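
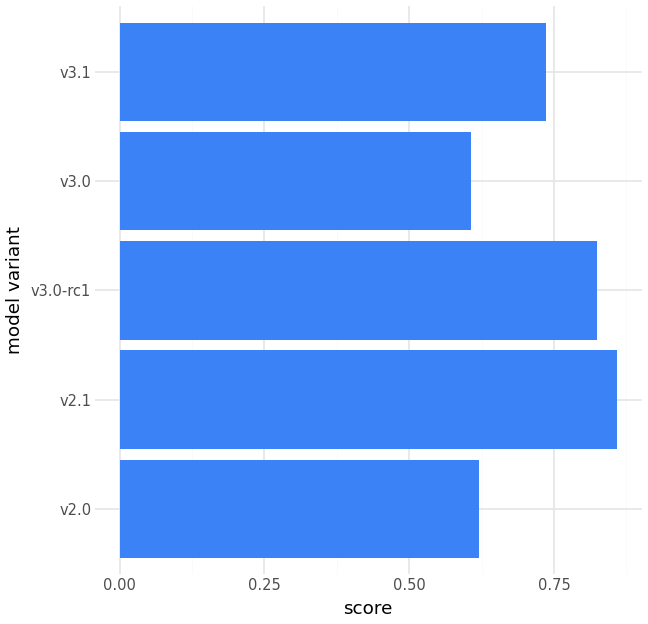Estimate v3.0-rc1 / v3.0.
≈ 1.33×

v3.0-rc1 ≈ 0.8, v3.0 ≈ 0.6; 0.8/0.6 ≈ 1.33.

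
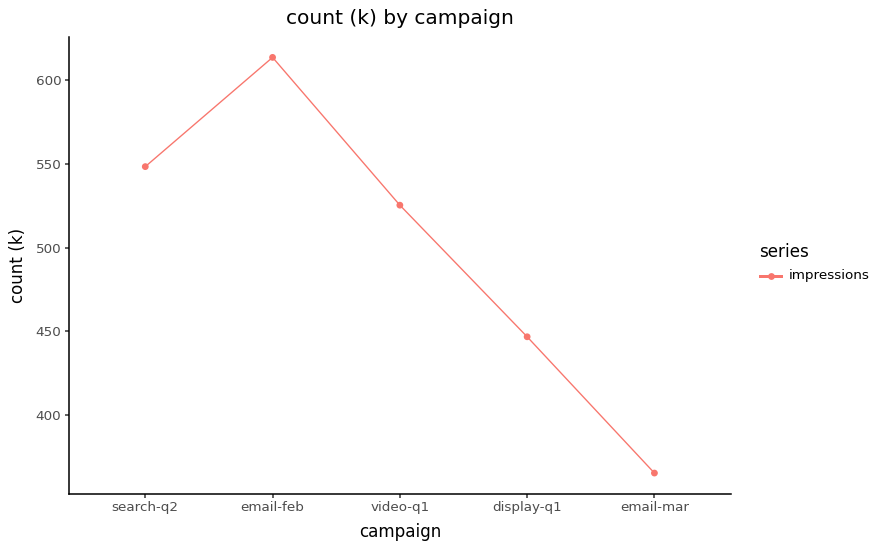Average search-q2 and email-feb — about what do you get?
(550 + 625) / 2 ≈ 588.

≈ 588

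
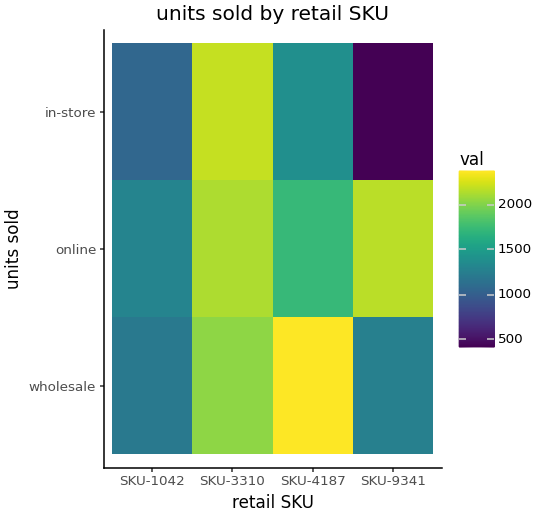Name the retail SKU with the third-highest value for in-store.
Top 4 for in-store: SKU-3310 ≈ 2200, SKU-4187 ≈ 1400, SKU-1042 ≈ 1000, SKU-9341 ≈ 400.

SKU-1042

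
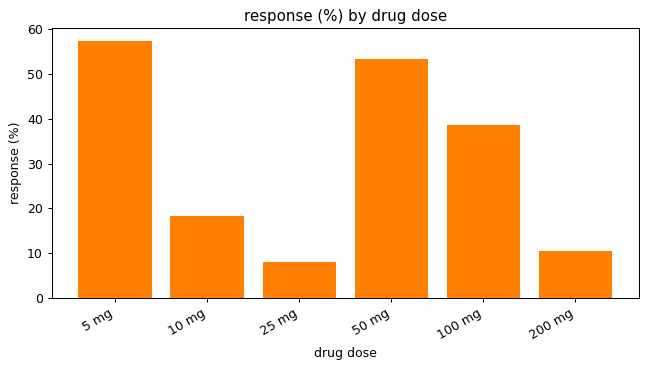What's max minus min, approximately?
Max 5 mg ≈ 55, min 25 mg ≈ 10; range ≈ 45.

≈ 45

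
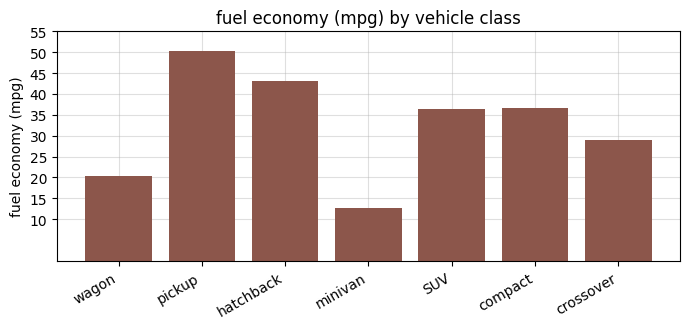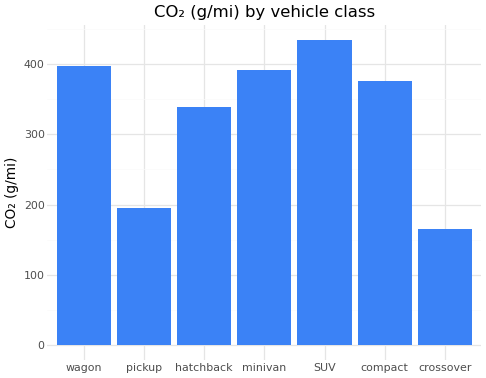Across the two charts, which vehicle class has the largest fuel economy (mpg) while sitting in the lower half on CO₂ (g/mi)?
pickup

Chart 2 median CO₂ (g/mi) ≈ 400; below-median vehicle classes: pickup, hatchback, crossover. Among those, pickup has the highest fuel economy (mpg) (≈ 50).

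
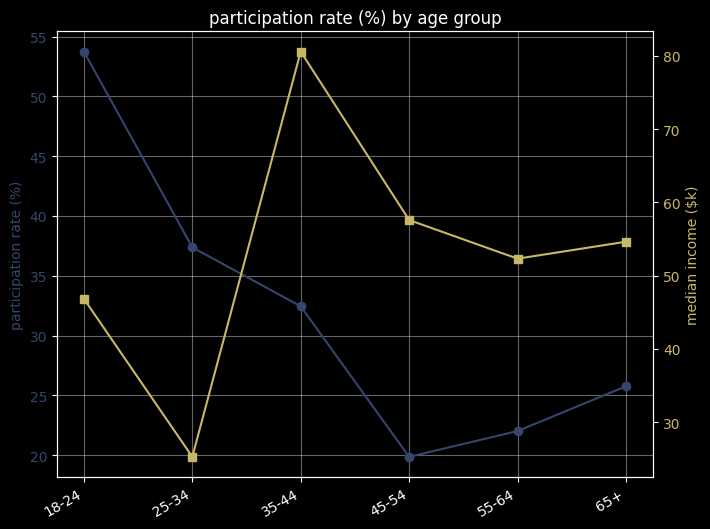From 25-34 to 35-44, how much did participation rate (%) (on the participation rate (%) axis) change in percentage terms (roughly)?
≈ -14.3%

25-34 ≈ 35, 35-44 ≈ 30; (30 − 35) / 35 ≈ -14.3%.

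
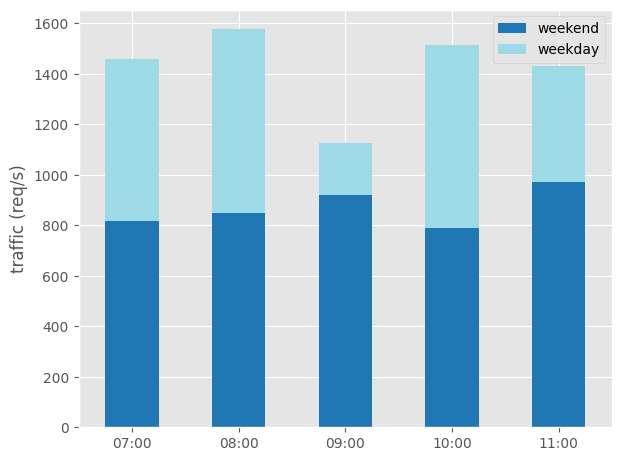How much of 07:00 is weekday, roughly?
≈ 600

weekday top ≈ 1400, bottom ≈ 800; segment ≈ 600.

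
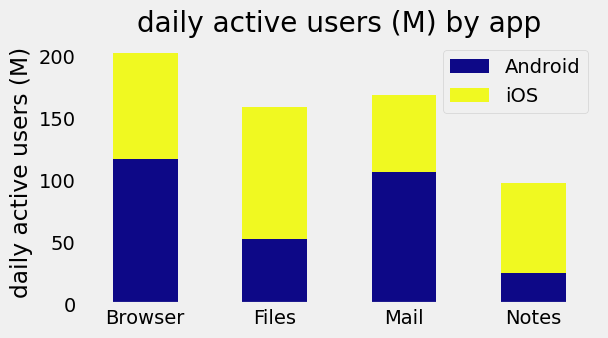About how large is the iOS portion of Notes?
iOS top ≈ 100, bottom ≈ 20; segment ≈ 80.

≈ 80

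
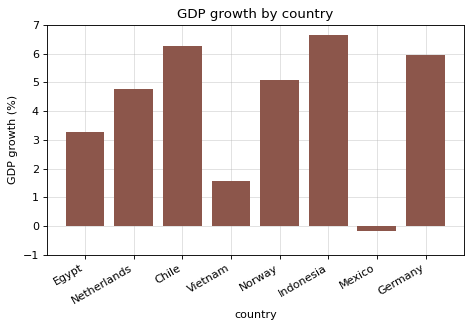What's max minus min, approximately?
Max Indonesia ≈ 7, min Mexico ≈ 0; range ≈ 7.

≈ 7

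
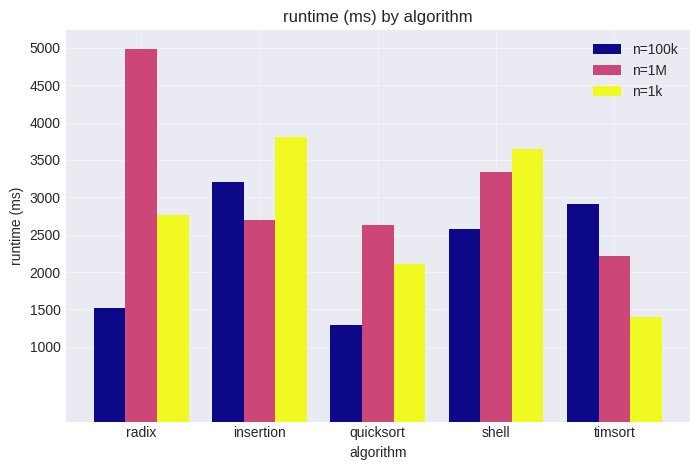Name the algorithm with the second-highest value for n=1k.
shell

Top 3 for n=1k: insertion ≈ 4000, shell ≈ 3500, radix ≈ 3000.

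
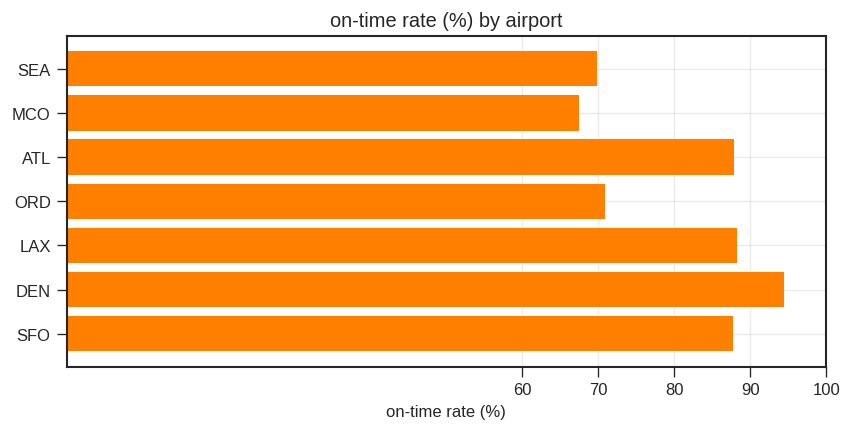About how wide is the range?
Max DEN ≈ 90, min MCO ≈ 70; range ≈ 20.

≈ 20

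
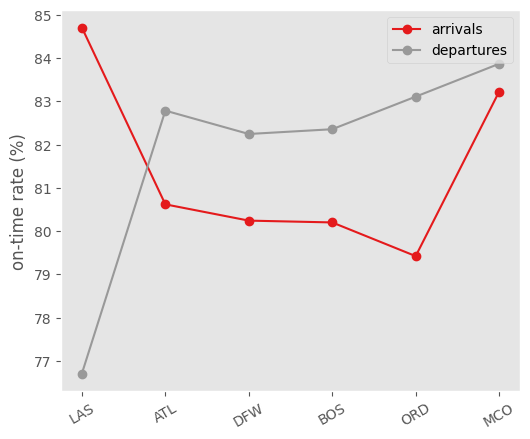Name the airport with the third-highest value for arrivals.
ATL

Top 4 for arrivals: LAS ≈ 85, MCO ≈ 83, ATL ≈ 81, DFW ≈ 80.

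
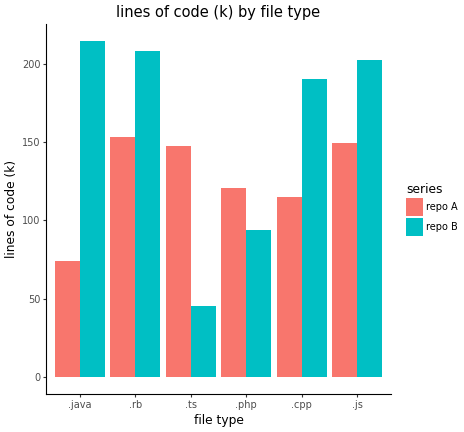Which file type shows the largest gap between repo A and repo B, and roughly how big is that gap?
.java: repo A ≈ 80, repo B ≈ 220 → gap ≈ 140. Next-largest (.ts) is only ≈ 100.

.java, ≈ 140 k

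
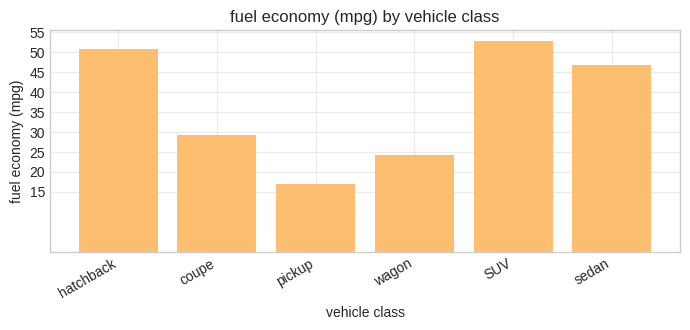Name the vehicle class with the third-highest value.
Top 4: SUV ≈ 55, hatchback ≈ 50, sedan ≈ 45, coupe ≈ 30.

sedan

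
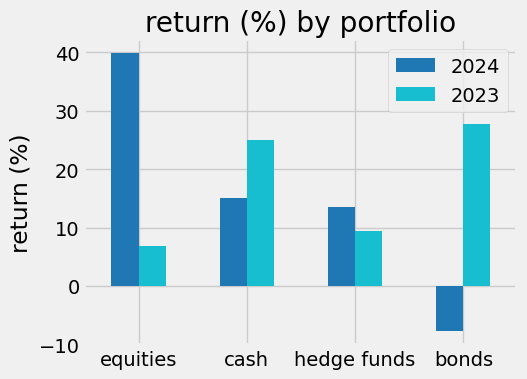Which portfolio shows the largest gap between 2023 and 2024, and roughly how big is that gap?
bonds, ≈ 40 %

bonds: 2023 ≈ 30, 2024 ≈ -10 → gap ≈ 40. Next-largest (equities) is only ≈ 35.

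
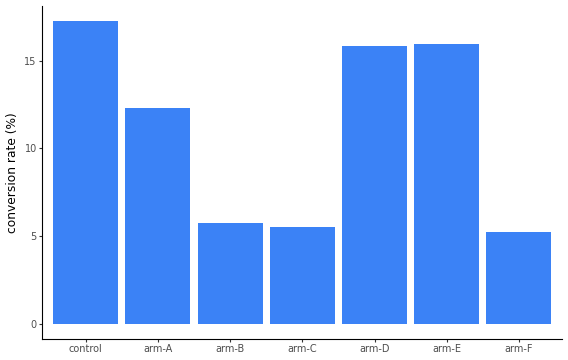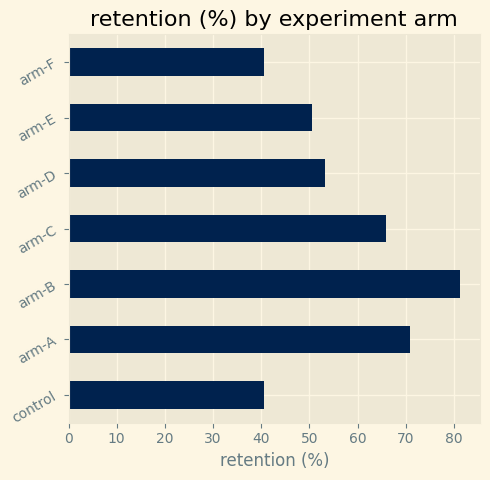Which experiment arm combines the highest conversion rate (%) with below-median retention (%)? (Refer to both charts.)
control

Chart 2 median retention (%) ≈ 50; below-median experiment arms: control, arm-E, arm-F. Among those, control has the highest conversion rate (%) (≈ 18).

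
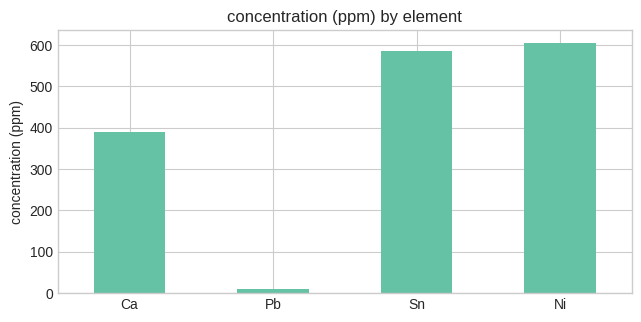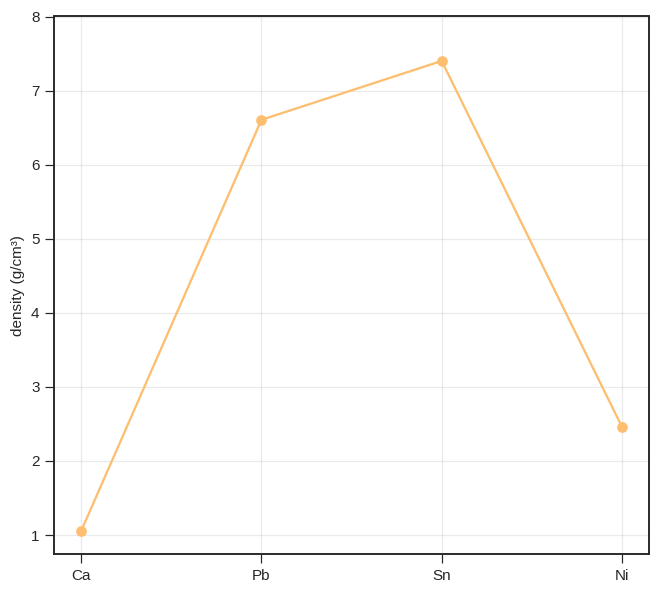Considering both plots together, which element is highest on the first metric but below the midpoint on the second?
Chart 2 median density (g/cm³) ≈ 5; below-median elements: Ca, Ni. Among those, Ni has the highest concentration (ppm) (≈ 600).

Ni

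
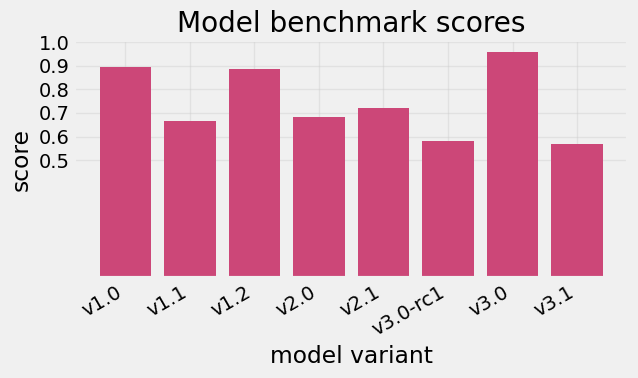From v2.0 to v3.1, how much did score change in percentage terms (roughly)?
v2.0 ≈ 0.7, v3.1 ≈ 0.6; (0.6 − 0.7) / 0.7 ≈ -14.3%.

≈ -14.3%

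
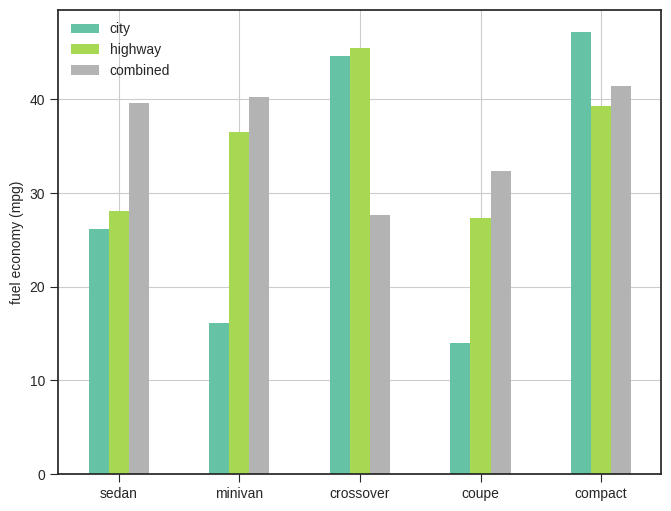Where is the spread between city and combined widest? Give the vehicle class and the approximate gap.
minivan, ≈ 25 mpg

minivan: city ≈ 15, combined ≈ 40 → gap ≈ 25. Next-largest (coupe) is only ≈ 15.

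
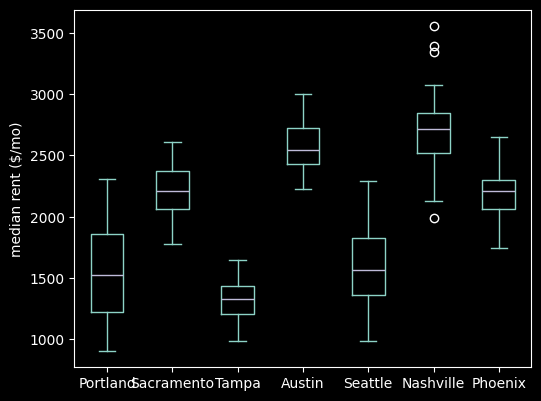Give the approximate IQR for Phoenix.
≈ 200

Q3 ≈ 2200, Q1 ≈ 2000; IQR ≈ 200.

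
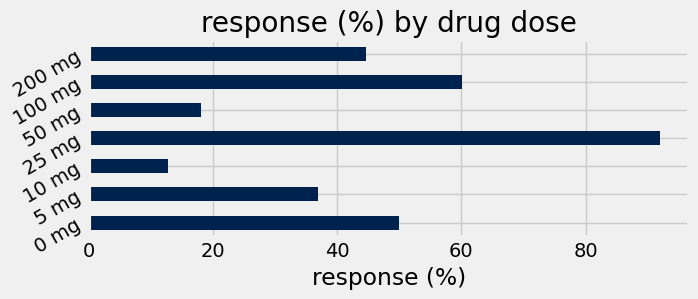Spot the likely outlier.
25 mg

25 mg ≈ 90; the rest sit between ≈ 10 and ≈ 60.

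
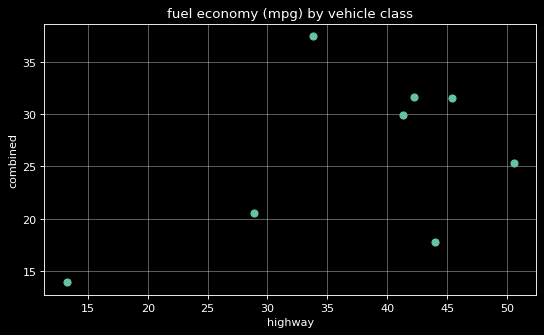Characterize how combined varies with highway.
Points are positively correlated; moderate (|r| ≈ 0.5).

positive, moderate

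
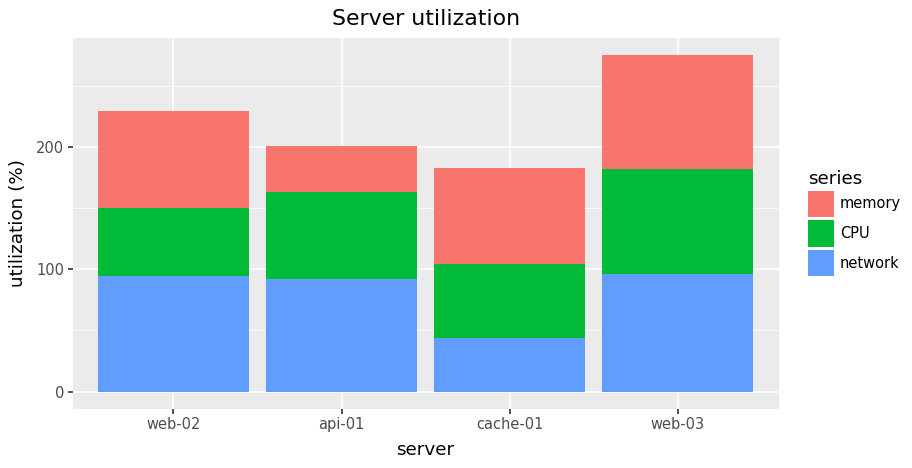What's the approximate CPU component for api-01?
CPU top ≈ 175, bottom ≈ 100; segment ≈ 75.

≈ 75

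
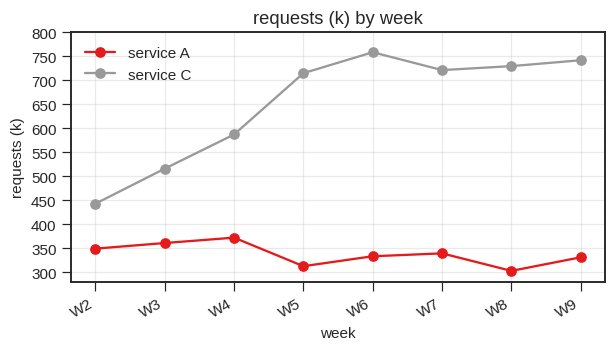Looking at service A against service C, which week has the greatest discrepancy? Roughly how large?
W8, ≈ 450 k

W8: service A ≈ 300, service C ≈ 750 → gap ≈ 450. Next-largest (W6) is only ≈ 400.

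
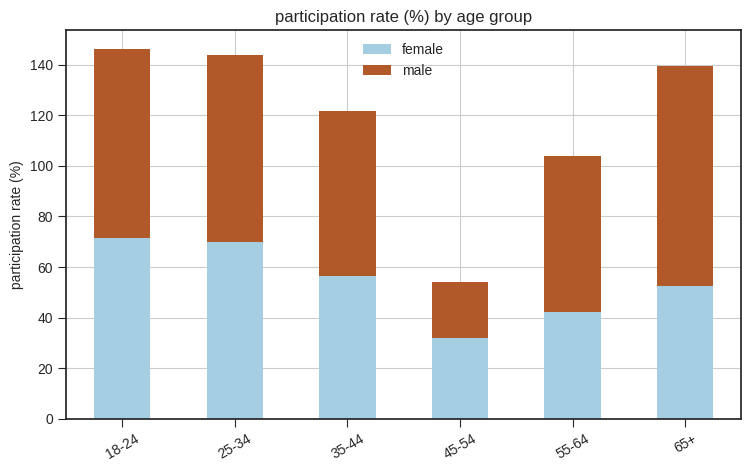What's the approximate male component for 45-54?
≈ 20

male top ≈ 60, bottom ≈ 40; segment ≈ 20.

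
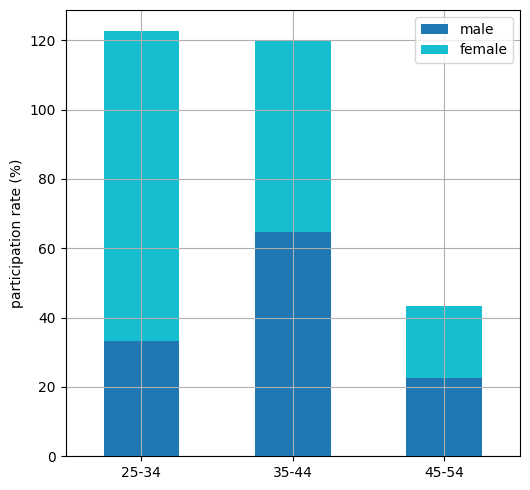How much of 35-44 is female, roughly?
≈ 60

female top ≈ 120, bottom ≈ 60; segment ≈ 60.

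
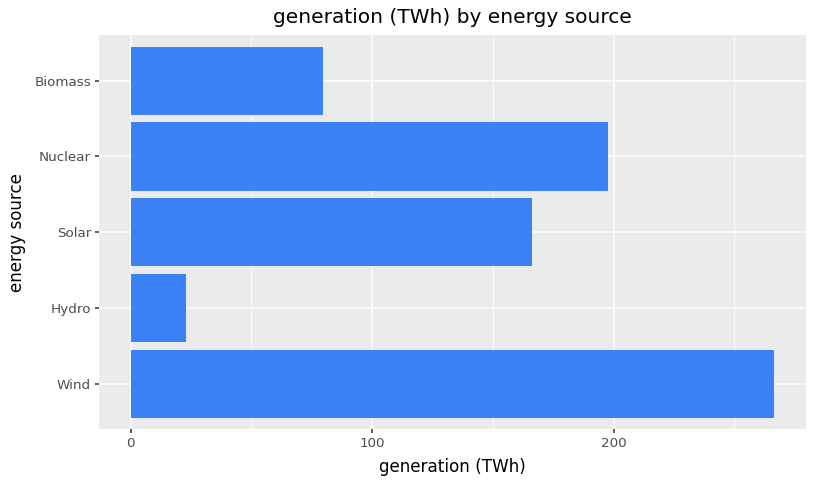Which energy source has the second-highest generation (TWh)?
Nuclear

Top 3: Wind ≈ 275, Nuclear ≈ 200, Solar ≈ 175.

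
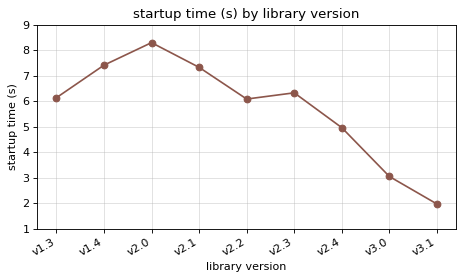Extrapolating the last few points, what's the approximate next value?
≈ 0.5

Last three: 5, 3, 2 → slope ≈ -1.5/step → next ≈ 0.5.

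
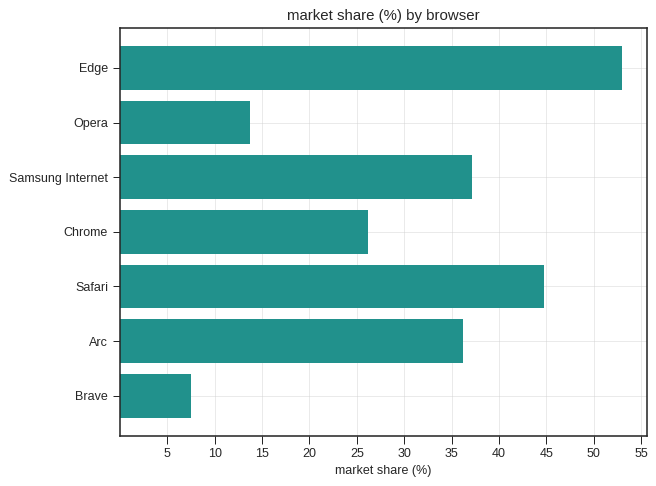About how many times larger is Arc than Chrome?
Arc ≈ 35, Chrome ≈ 25; 35/25 ≈ 1.4.

≈ 1.4×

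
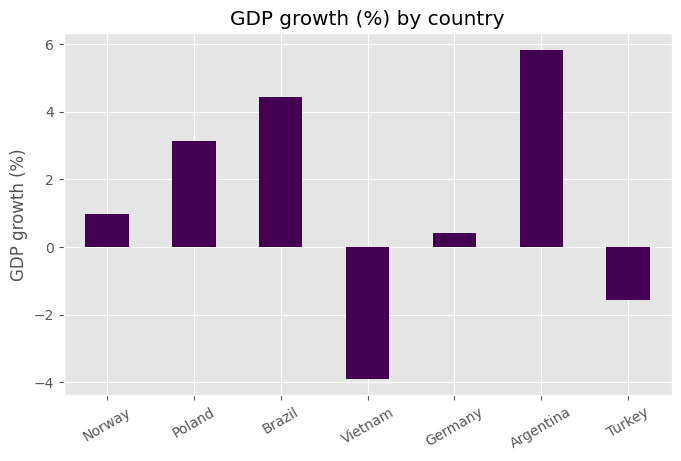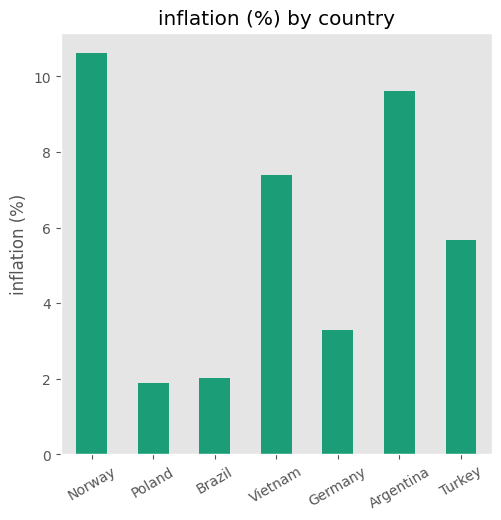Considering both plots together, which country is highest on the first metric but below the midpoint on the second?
Chart 2 median inflation (%) ≈ 6; below-median countries: Poland, Brazil, Germany. Among those, Brazil has the highest GDP growth (%) (≈ 4).

Brazil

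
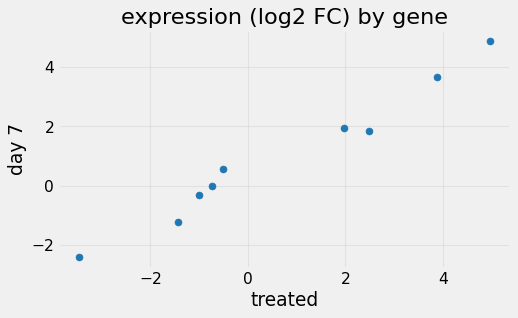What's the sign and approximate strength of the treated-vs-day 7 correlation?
positive, strong

Points are positively correlated; strong (|r| ≈ 1.0).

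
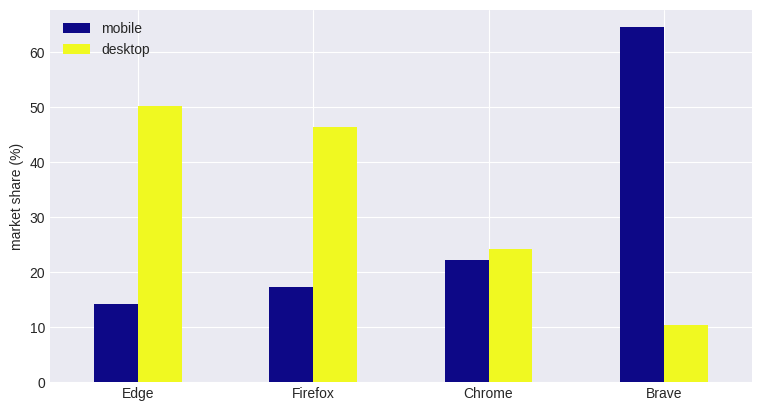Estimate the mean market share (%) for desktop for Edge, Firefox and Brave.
≈ 37

(50 + 50 + 10) / 3 ≈ 37.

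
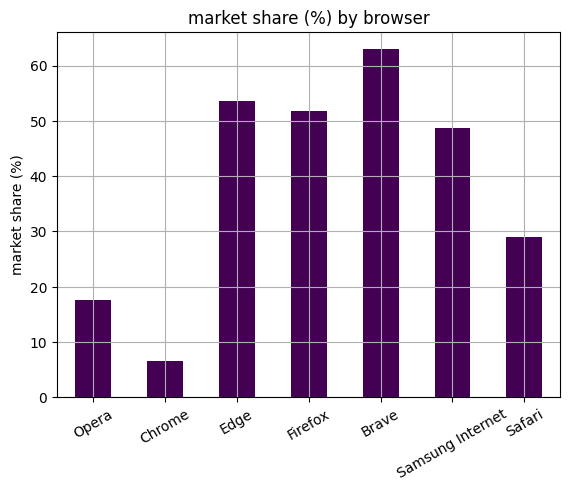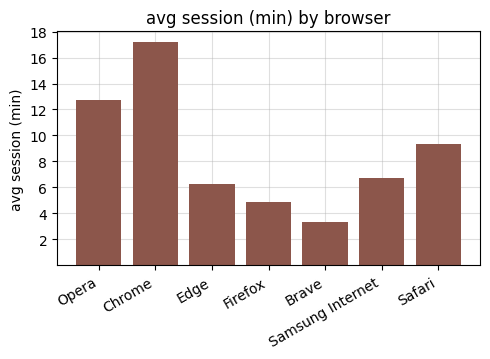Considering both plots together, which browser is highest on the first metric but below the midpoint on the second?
Chart 2 median avg session (min) ≈ 6; below-median browsers: Edge, Firefox, Brave. Among those, Brave has the highest market share (%) (≈ 60).

Brave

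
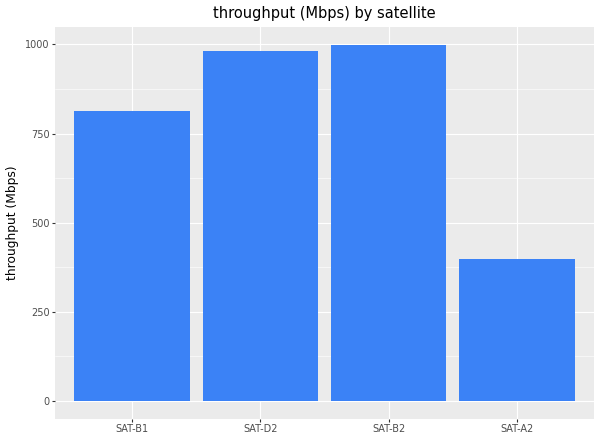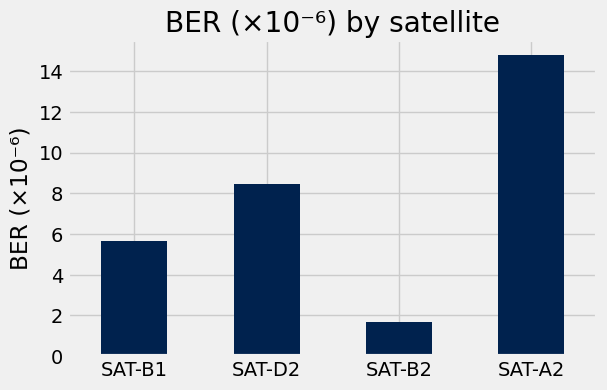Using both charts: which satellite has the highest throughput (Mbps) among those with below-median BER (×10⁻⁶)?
Chart 2 median BER (×10⁻⁶) ≈ 8; below-median satellites: SAT-B1, SAT-B2. Among those, SAT-B2 has the highest throughput (Mbps) (≈ 1000).

SAT-B2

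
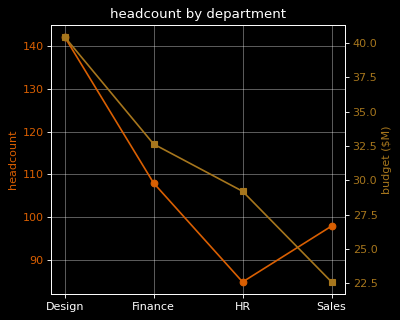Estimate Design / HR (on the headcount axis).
Design ≈ 140, HR ≈ 85; 140/85 ≈ 1.65.

≈ 1.65×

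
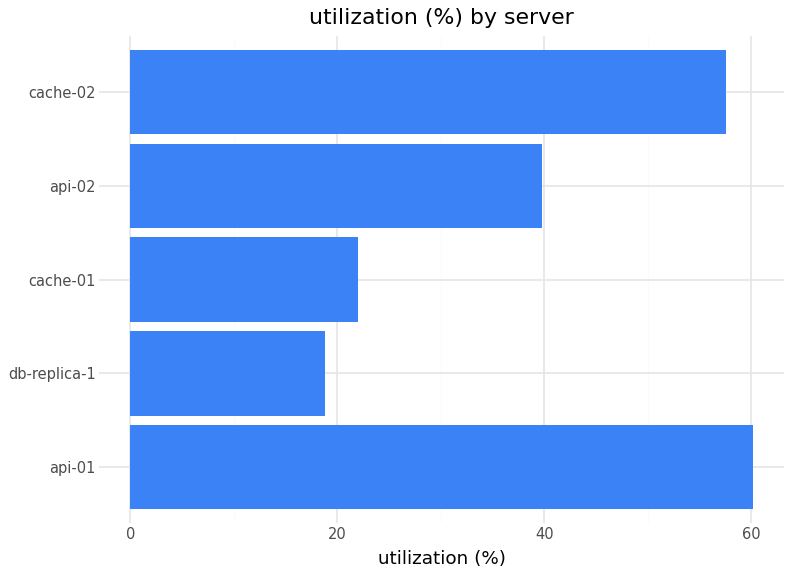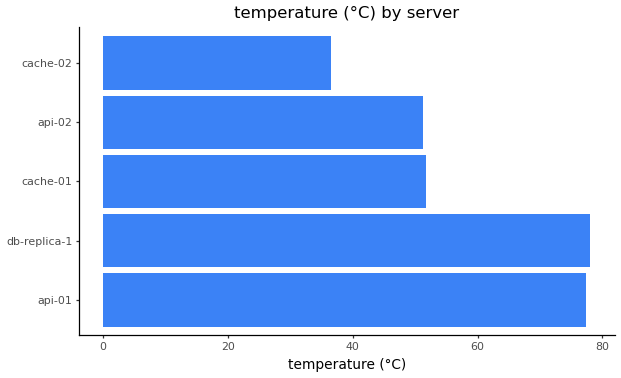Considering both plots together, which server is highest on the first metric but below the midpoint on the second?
Chart 2 median temperature (°C) ≈ 50; below-median servers: api-02, cache-02. Among those, cache-02 has the highest utilization (%) (≈ 60).

cache-02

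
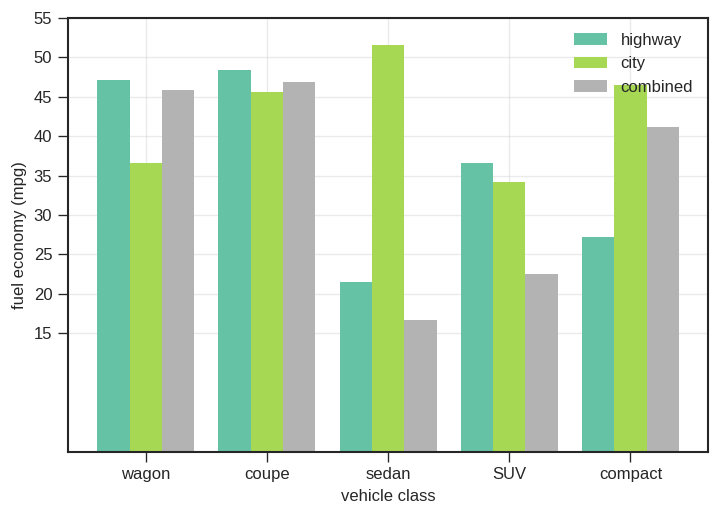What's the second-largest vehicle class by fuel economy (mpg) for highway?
wagon

Top 3 for highway: coupe ≈ 50, wagon ≈ 45, SUV ≈ 35.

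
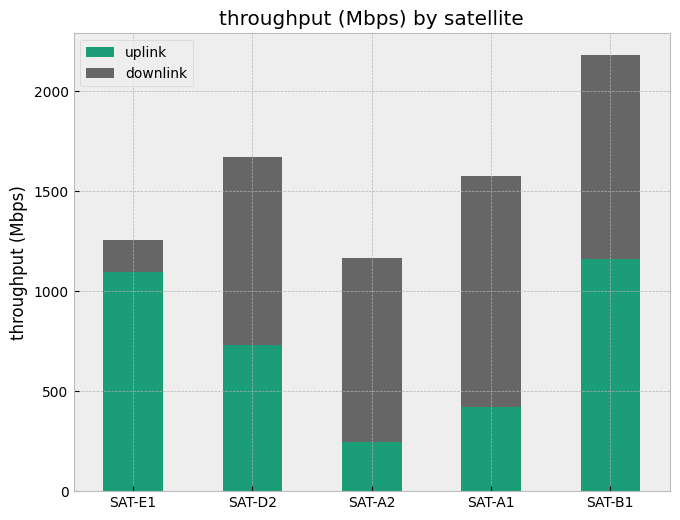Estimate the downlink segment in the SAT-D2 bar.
≈ 800

downlink top ≈ 1600, bottom ≈ 800; segment ≈ 800.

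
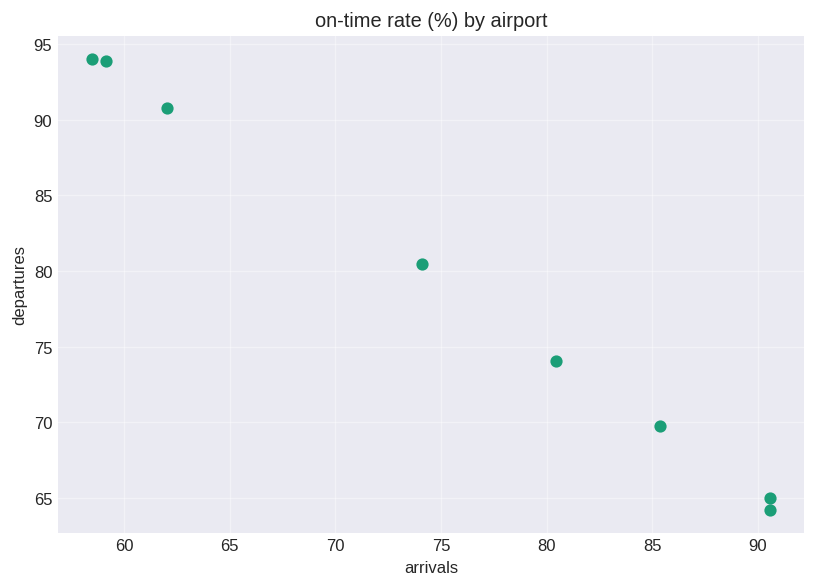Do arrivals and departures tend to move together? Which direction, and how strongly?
Points are negatively correlated; strong (|r| ≈ 1.0).

negative, strong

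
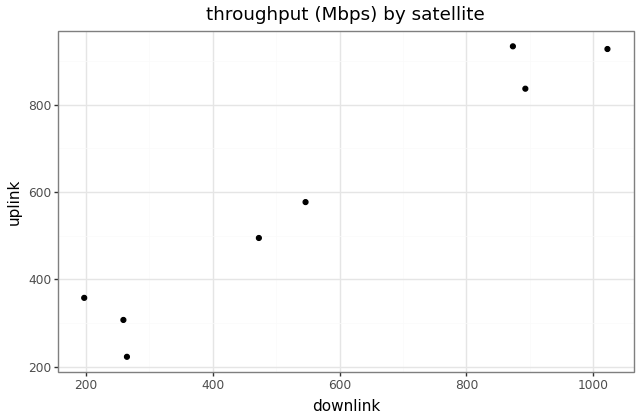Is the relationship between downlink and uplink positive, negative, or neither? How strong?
positive, strong

Points are positively correlated; strong (|r| ≈ 1.0).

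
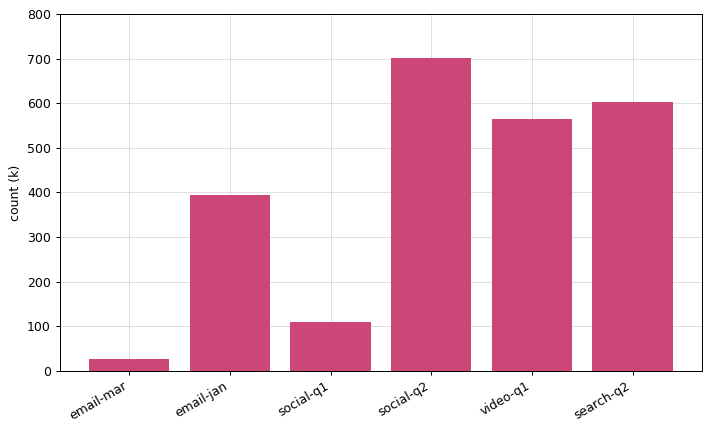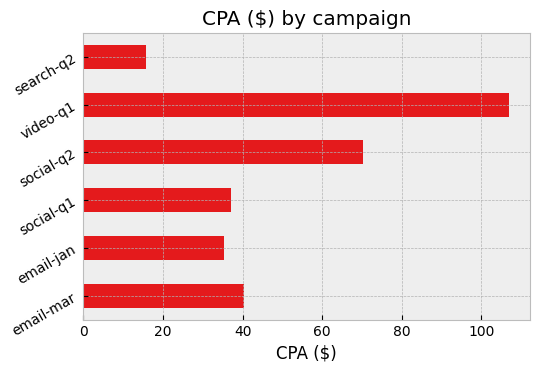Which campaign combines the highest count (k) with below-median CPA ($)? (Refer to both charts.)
search-q2

Chart 2 median CPA ($) ≈ 40; below-median campaigns: email-jan, social-q1, search-q2. Among those, search-q2 has the highest count (k) (≈ 600).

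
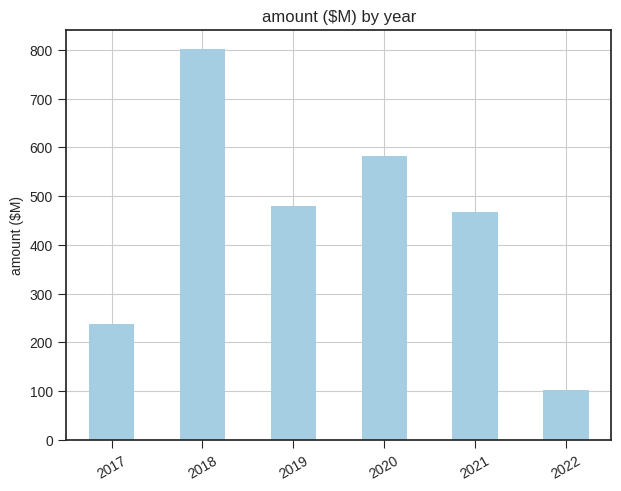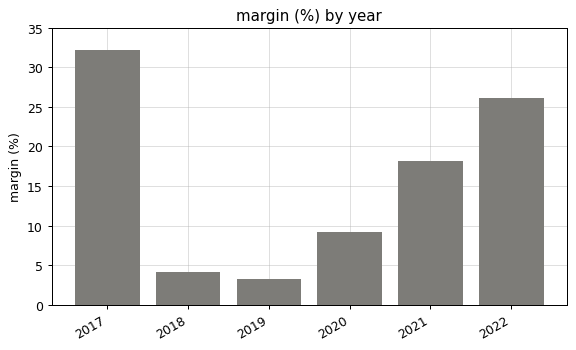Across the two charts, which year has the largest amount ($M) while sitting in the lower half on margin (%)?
2018

Chart 2 median margin (%) ≈ 15; below-median years: 2018, 2019, 2020. Among those, 2018 has the highest amount ($M) (≈ 800).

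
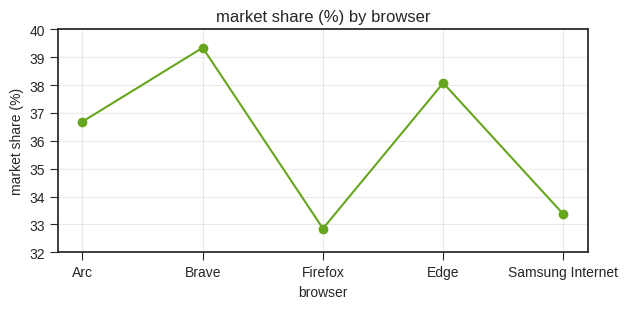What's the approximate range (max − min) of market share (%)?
Max Brave ≈ 39, min Firefox ≈ 33; range ≈ 6.

≈ 6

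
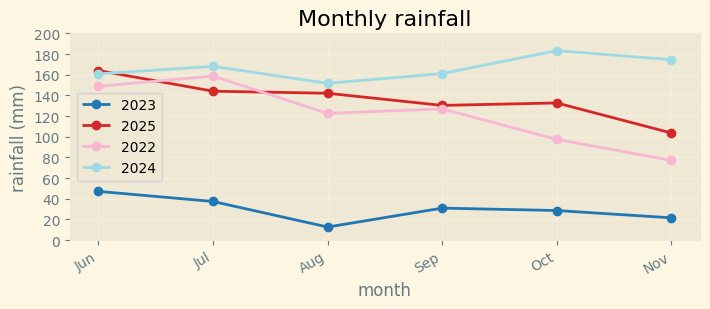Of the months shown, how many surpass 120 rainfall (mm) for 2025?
5

Above 120: Jun, Jul, Aug, Sep, Oct.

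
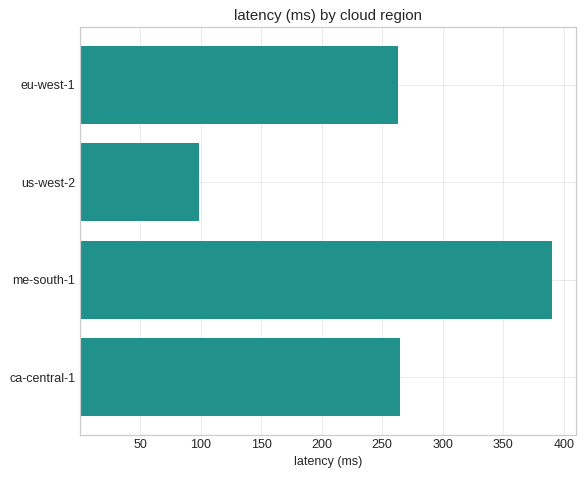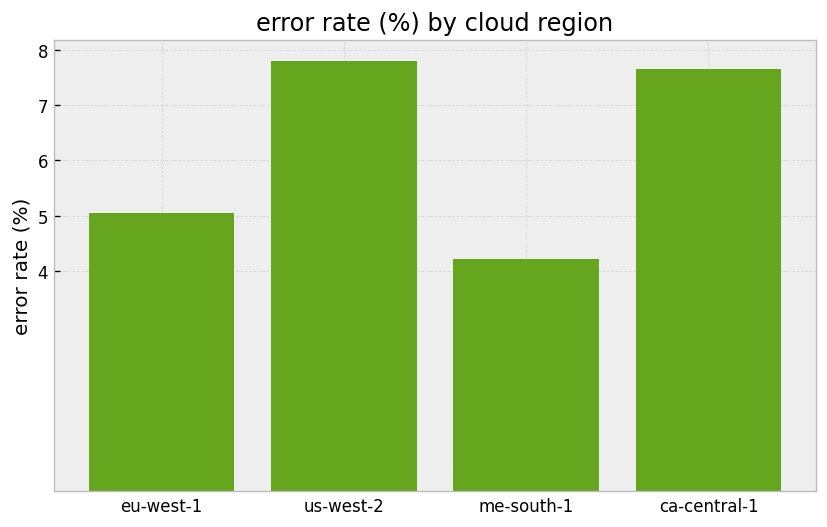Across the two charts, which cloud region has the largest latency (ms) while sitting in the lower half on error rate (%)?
me-south-1

Chart 2 median error rate (%) ≈ 6; below-median cloud regions: eu-west-1, me-south-1. Among those, me-south-1 has the highest latency (ms) (≈ 400).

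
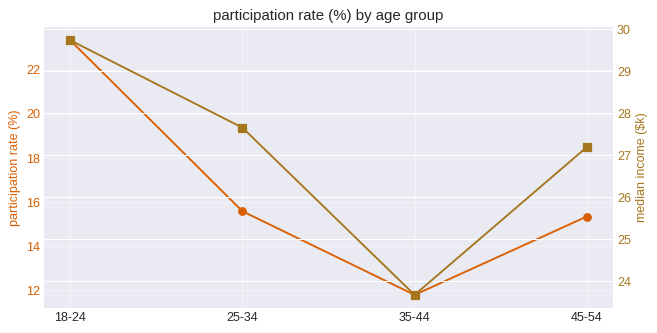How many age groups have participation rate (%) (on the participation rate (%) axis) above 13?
3

Above 13: 18-24, 25-34, 45-54.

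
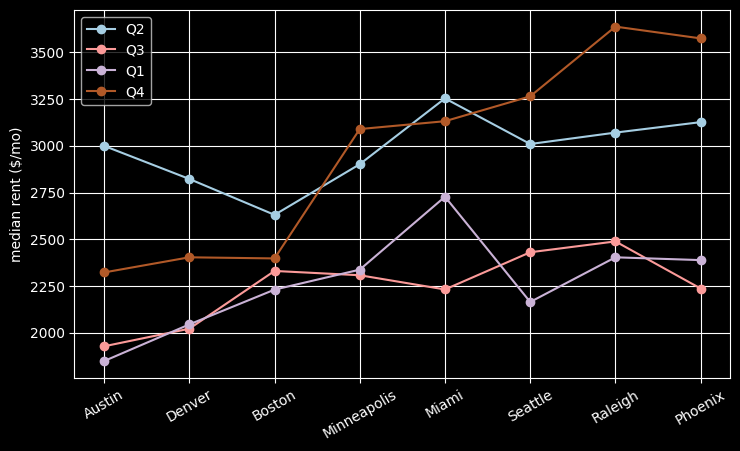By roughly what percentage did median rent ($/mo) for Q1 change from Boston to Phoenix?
≈ +9.1%

Boston ≈ 2200, Phoenix ≈ 2400; (2400 − 2200) / 2200 ≈ +9.1%.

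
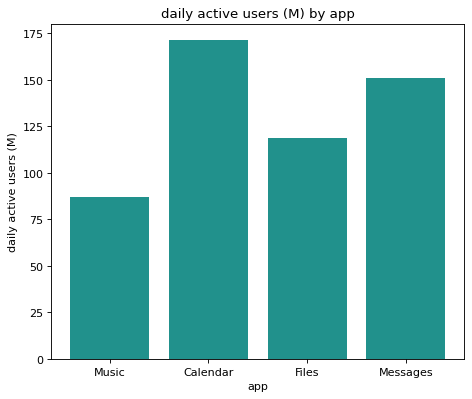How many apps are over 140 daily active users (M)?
2

Above 140: Calendar, Messages.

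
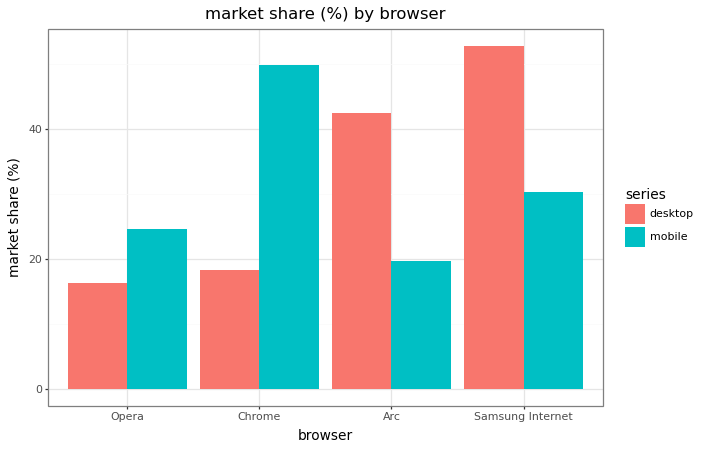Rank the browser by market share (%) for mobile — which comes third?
Top 4 for mobile: Chrome ≈ 50, Samsung Internet ≈ 30, Opera ≈ 25, Arc ≈ 20.

Opera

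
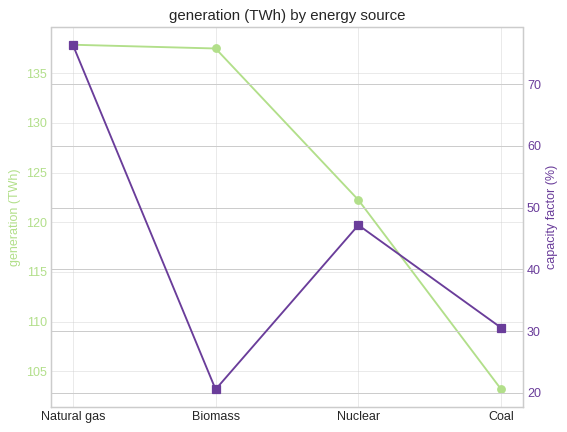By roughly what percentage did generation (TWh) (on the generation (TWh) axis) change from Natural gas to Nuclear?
≈ -14.3%

Natural gas ≈ 140, Nuclear ≈ 120; (120 − 140) / 140 ≈ -14.3%.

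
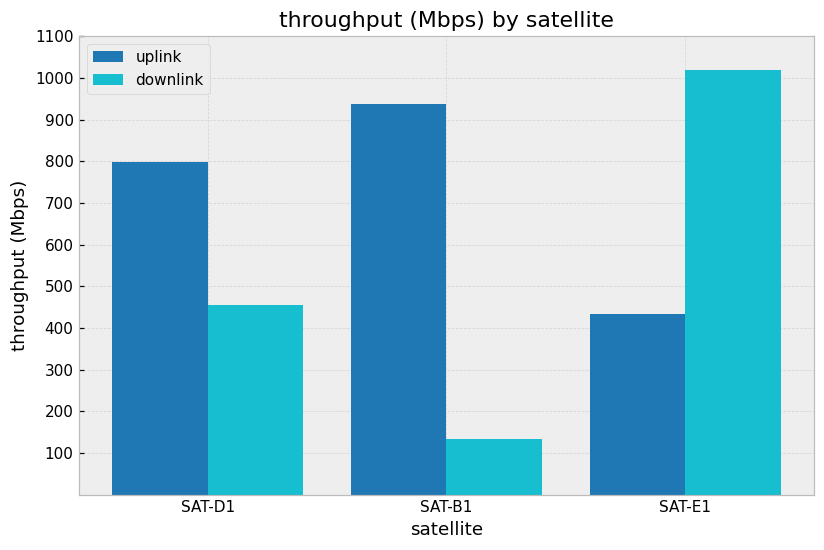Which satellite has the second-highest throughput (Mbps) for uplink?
Top 3 for uplink: SAT-B1 ≈ 900, SAT-D1 ≈ 800, SAT-E1 ≈ 400.

SAT-D1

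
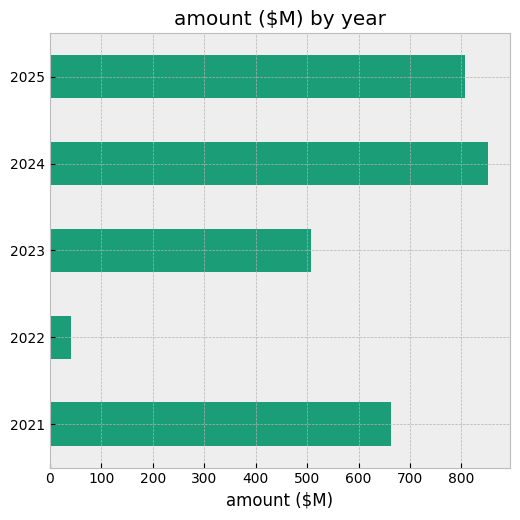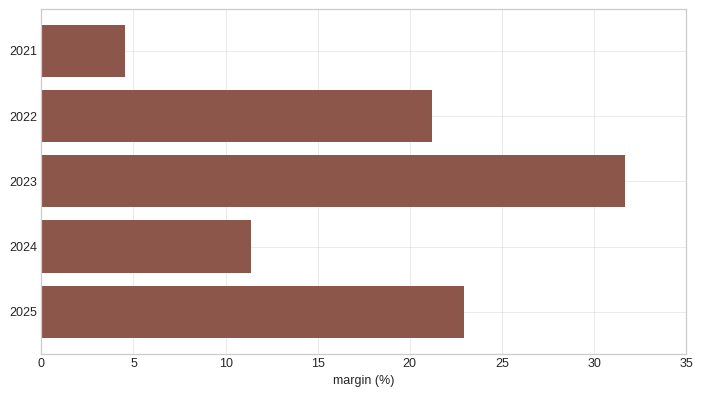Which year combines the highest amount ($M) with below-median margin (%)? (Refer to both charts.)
2024

Chart 2 median margin (%) ≈ 20; below-median years: 2021, 2024. Among those, 2024 has the highest amount ($M) (≈ 900).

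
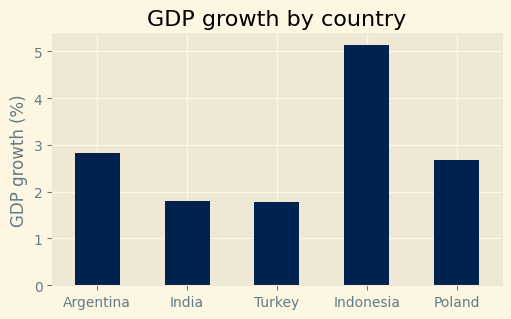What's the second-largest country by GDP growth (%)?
Argentina

Top 3: Indonesia ≈ 5.0, Argentina ≈ 3.0, Poland ≈ 2.5.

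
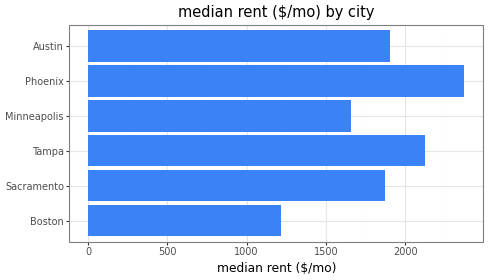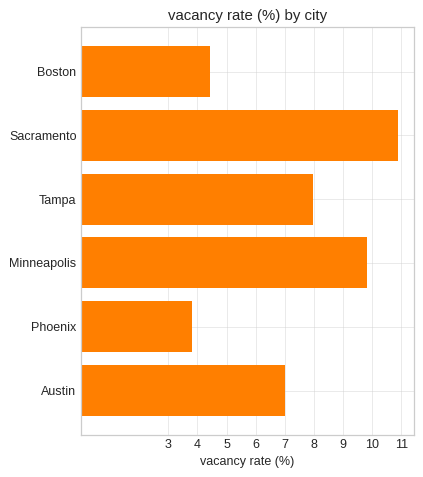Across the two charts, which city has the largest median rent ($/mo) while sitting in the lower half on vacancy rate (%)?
Chart 2 median vacancy rate (%) ≈ 7; below-median cities: Boston, Phoenix, Austin. Among those, Phoenix has the highest median rent ($/mo) (≈ 2500).

Phoenix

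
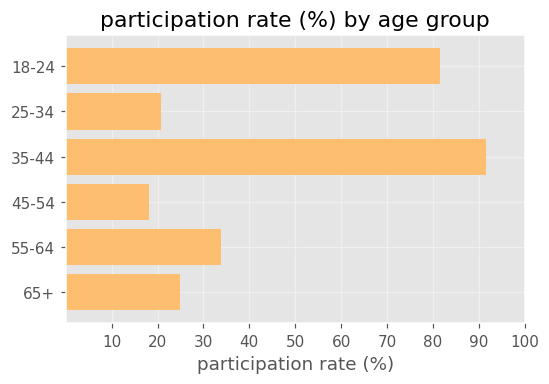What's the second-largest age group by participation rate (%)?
Top 3: 35-44 ≈ 90, 18-24 ≈ 80, 55-64 ≈ 30.

18-24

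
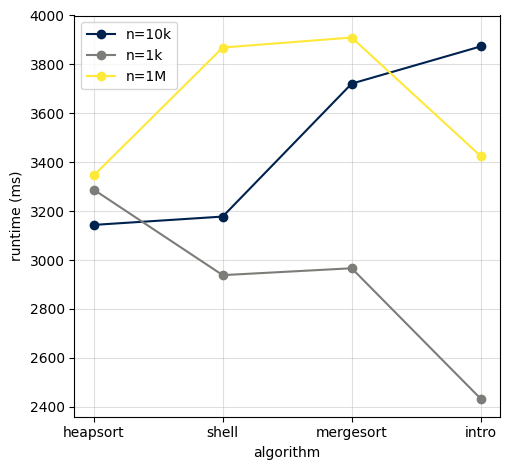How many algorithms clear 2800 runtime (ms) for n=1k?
Above 2800: heapsort, shell, mergesort.

3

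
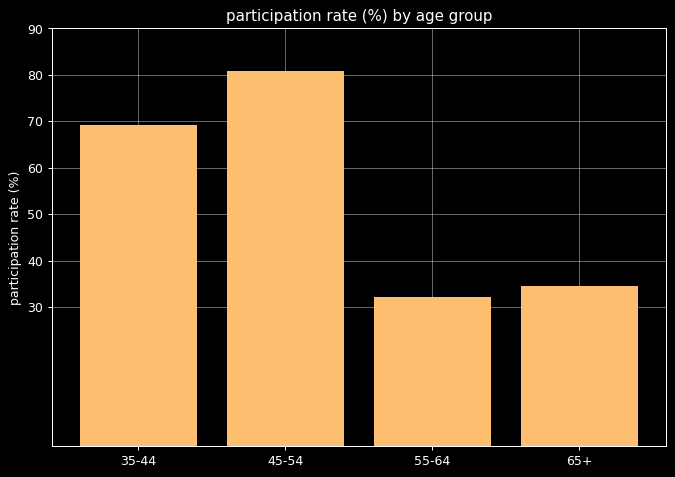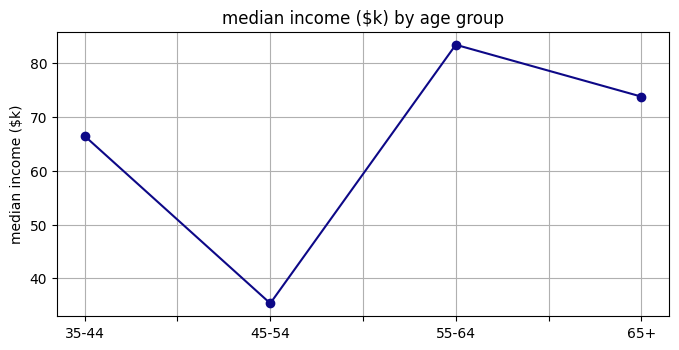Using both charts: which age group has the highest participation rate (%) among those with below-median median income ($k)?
Chart 2 median median income ($k) ≈ 70; below-median age groups: 35-44, 45-54. Among those, 45-54 has the highest participation rate (%) (≈ 80).

45-54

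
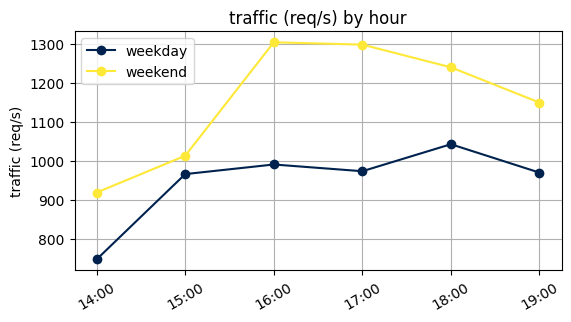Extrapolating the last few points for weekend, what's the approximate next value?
≈ 1075

Last three: 1300, 1250, 1150 → slope ≈ -75/step → next ≈ 1075.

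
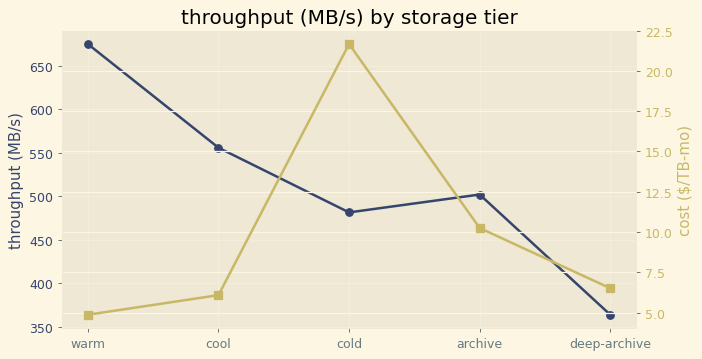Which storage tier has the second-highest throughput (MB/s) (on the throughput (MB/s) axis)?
Top 3 (on the throughput (MB/s) axis): warm ≈ 700, cool ≈ 550, archive ≈ 500.

cool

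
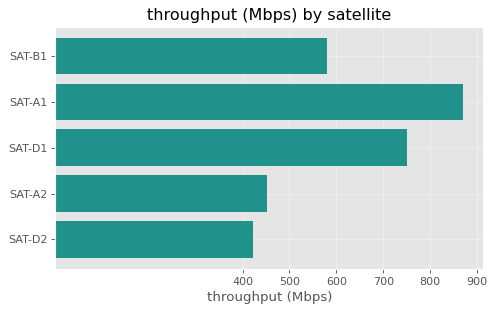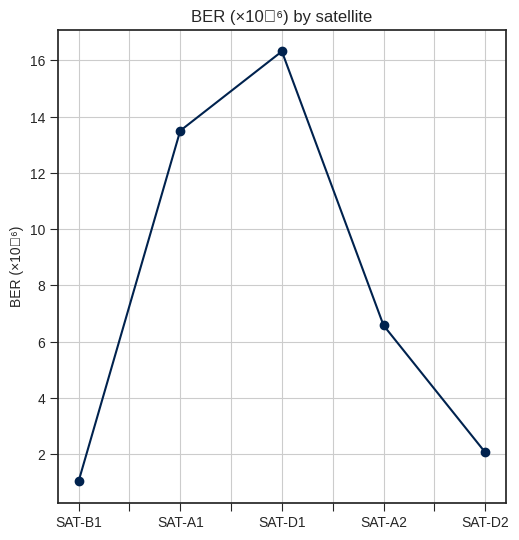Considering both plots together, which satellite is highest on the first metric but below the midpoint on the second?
Chart 2 median BER (×10⁻⁶) ≈ 6; below-median satellites: SAT-B1, SAT-D2. Among those, SAT-B1 has the highest throughput (Mbps) (≈ 600).

SAT-B1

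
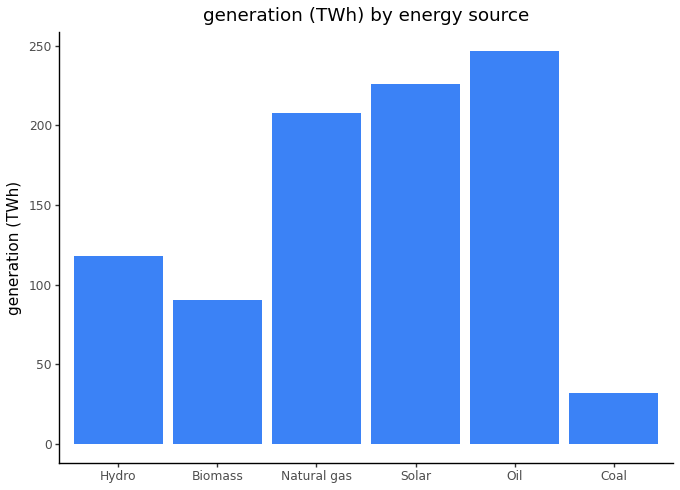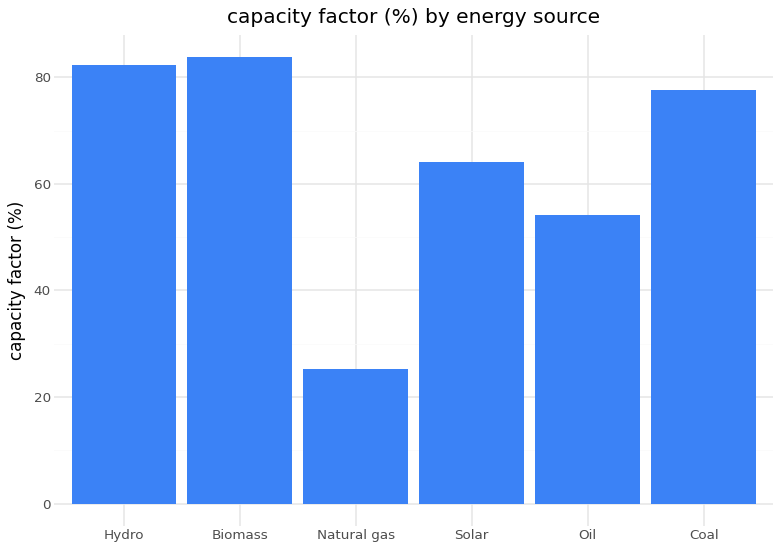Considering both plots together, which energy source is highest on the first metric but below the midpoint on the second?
Chart 2 median capacity factor (%) ≈ 70; below-median energy sources: Natural gas, Solar, Oil. Among those, Oil has the highest generation (TWh) (≈ 250).

Oil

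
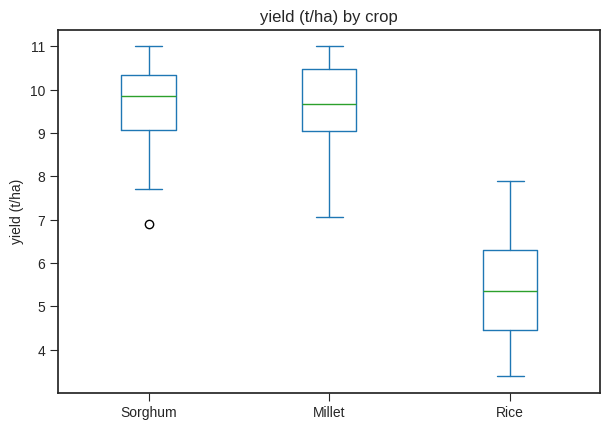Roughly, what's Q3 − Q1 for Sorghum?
Q3 ≈ 10.5, Q1 ≈ 9.0; IQR ≈ 1.5.

≈ 1.5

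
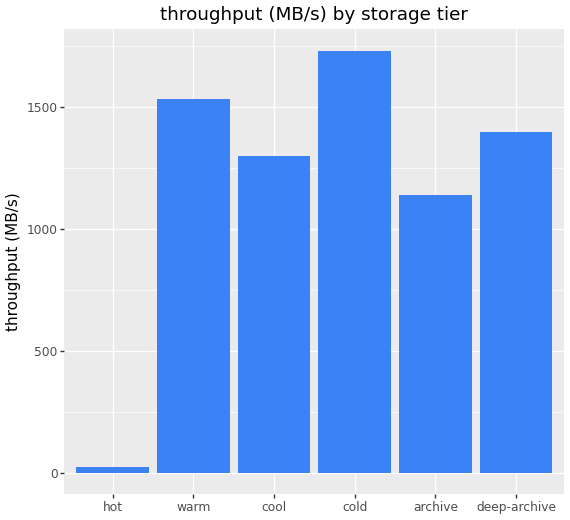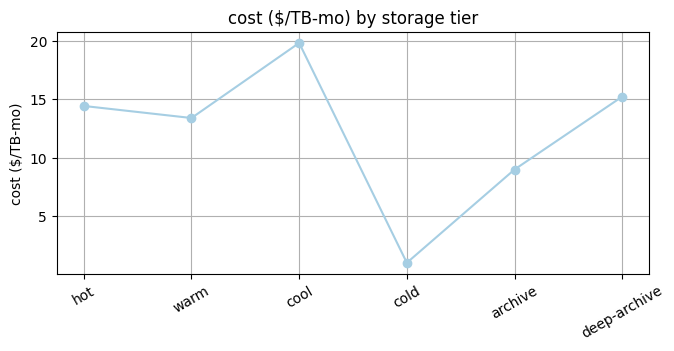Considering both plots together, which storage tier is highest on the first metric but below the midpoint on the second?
Chart 2 median cost ($/TB-mo) ≈ 14; below-median storage tiers: warm, cold, archive. Among those, cold has the highest throughput (MB/s) (≈ 1800).

cold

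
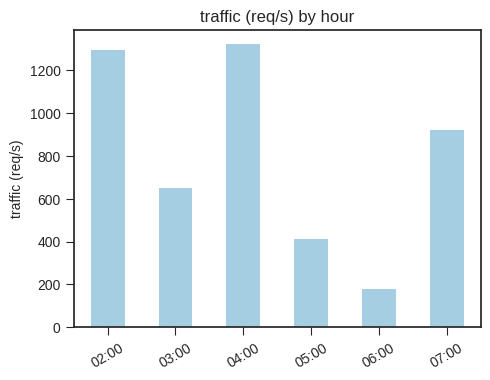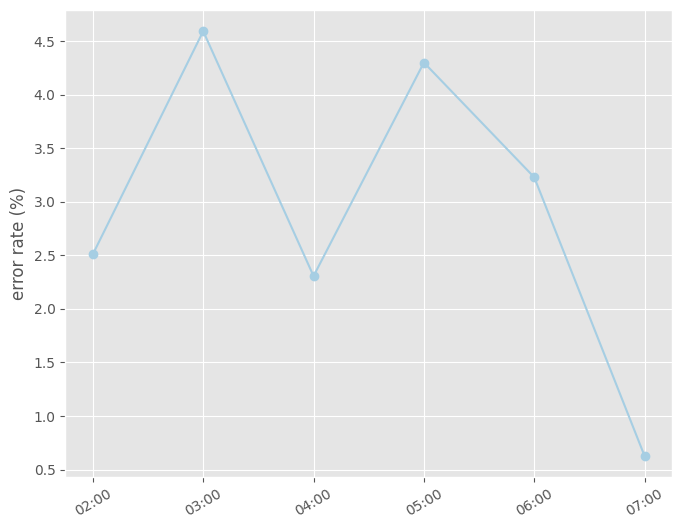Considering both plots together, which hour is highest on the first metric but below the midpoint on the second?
04:00

Chart 2 median error rate (%) ≈ 3; below-median hours: 02:00, 04:00, 07:00. Among those, 04:00 has the highest traffic (req/s) (≈ 1400).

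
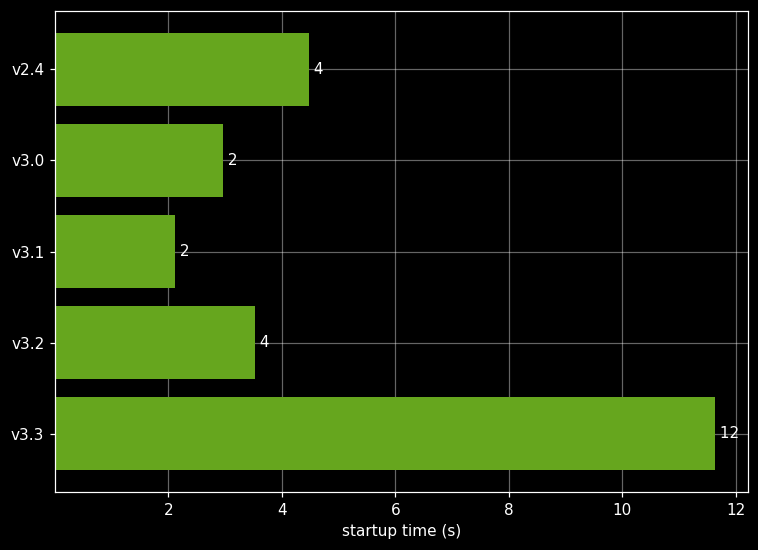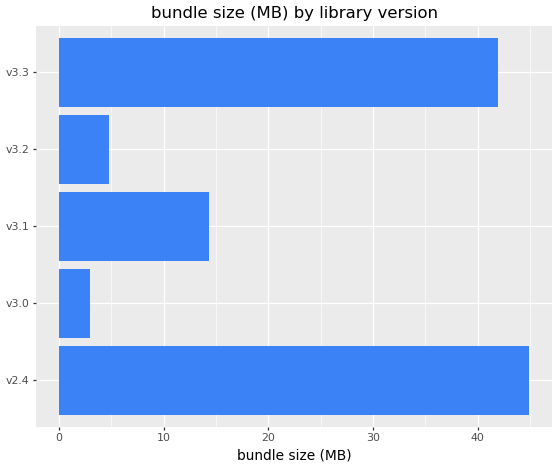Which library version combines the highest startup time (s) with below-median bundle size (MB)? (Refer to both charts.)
v3.2

Chart 2 median bundle size (MB) ≈ 15; below-median library versions: v3.0, v3.2. Among those, v3.2 has the highest startup time (s) (≈ 4).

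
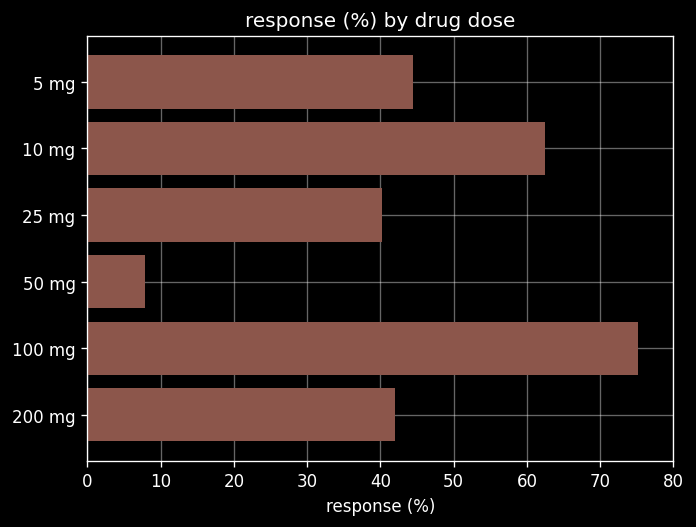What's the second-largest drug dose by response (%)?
10 mg

Top 3: 100 mg ≈ 80, 10 mg ≈ 60, 5 mg ≈ 40.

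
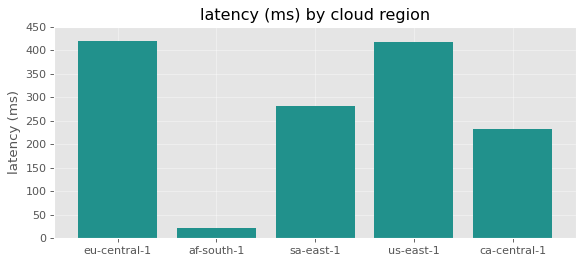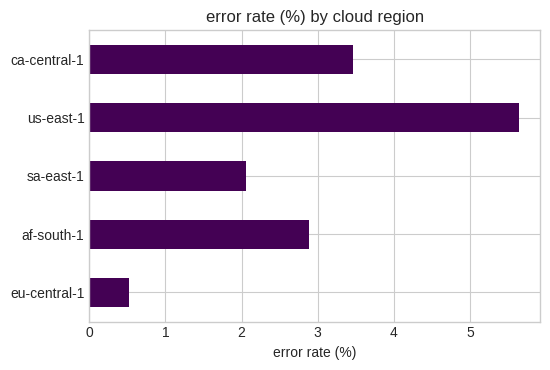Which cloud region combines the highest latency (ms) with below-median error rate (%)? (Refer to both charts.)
eu-central-1

Chart 2 median error rate (%) ≈ 3; below-median cloud regions: eu-central-1, sa-east-1. Among those, eu-central-1 has the highest latency (ms) (≈ 400).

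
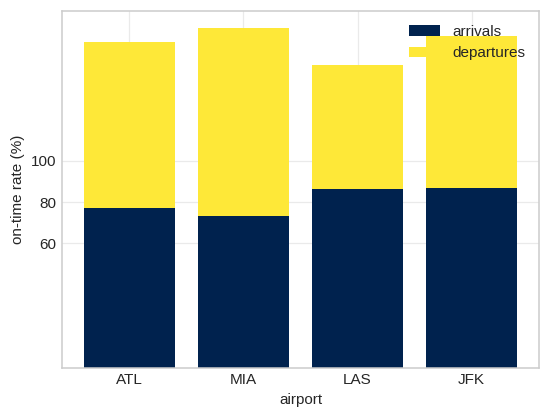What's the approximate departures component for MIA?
departures top ≈ 160, bottom ≈ 80; segment ≈ 80.

≈ 80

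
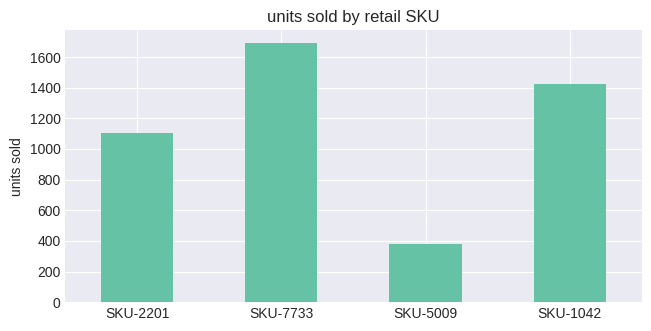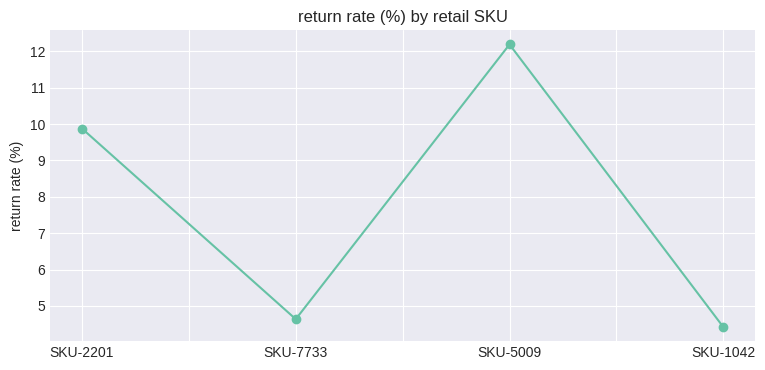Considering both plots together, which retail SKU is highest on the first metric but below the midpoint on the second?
SKU-7733

Chart 2 median return rate (%) ≈ 8; below-median retail SKUs: SKU-7733, SKU-1042. Among those, SKU-7733 has the highest units sold (≈ 1600).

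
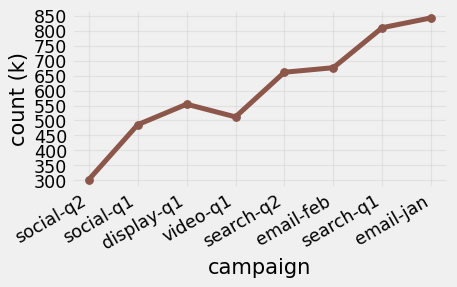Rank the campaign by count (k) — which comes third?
email-feb

Top 4: email-jan ≈ 850, search-q1 ≈ 800, email-feb ≈ 700, search-q2 ≈ 650.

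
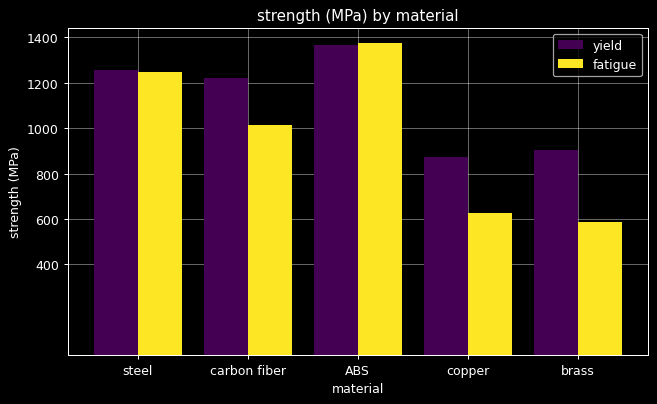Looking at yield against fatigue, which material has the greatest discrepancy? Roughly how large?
brass, ≈ 400 MPa

brass: yield ≈ 1000, fatigue ≈ 600 → gap ≈ 400. Next-largest (copper) is only ≈ 200.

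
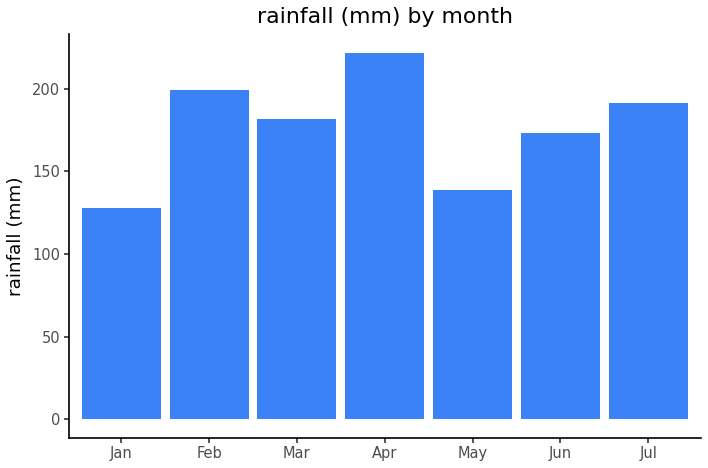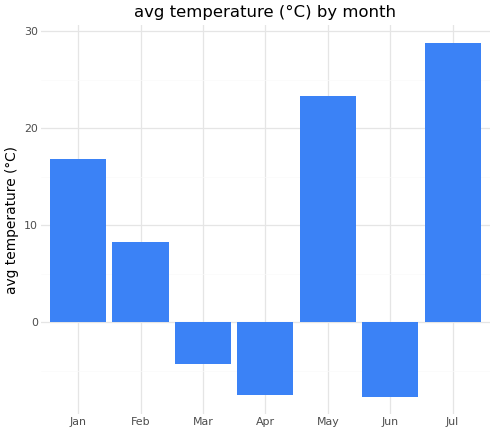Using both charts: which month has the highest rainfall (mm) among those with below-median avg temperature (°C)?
Chart 2 median avg temperature (°C) ≈ 10; below-median months: Mar, Apr, Jun. Among those, Apr has the highest rainfall (mm) (≈ 225).

Apr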